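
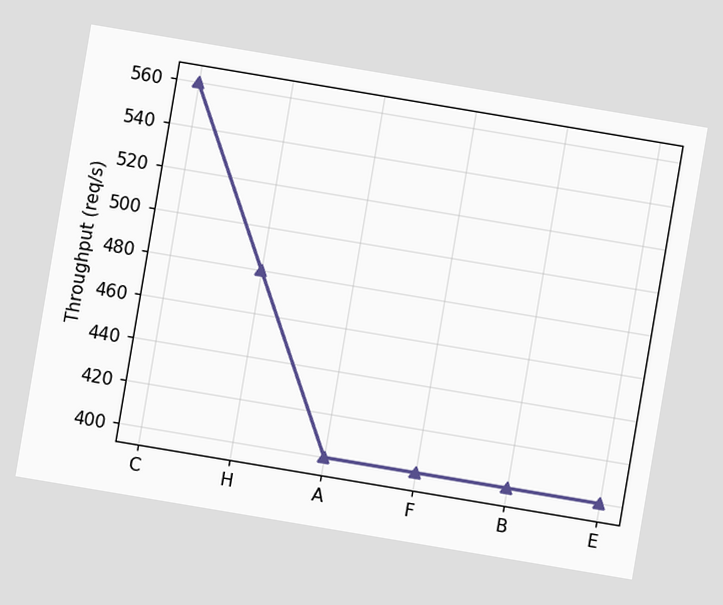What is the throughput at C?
The chart is tilted about 10° clockwise. At C, the line is at 560req/s.

560req/s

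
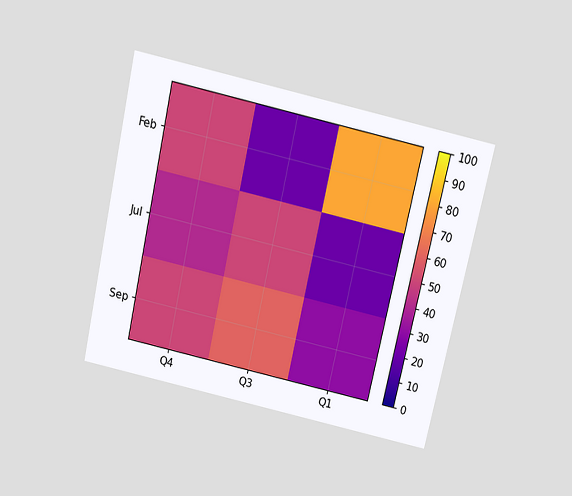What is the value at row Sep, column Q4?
50

The chart is tilted about 13° clockwise and viewed slightly from above. Matching cell (Sep, Q4) against the colorbar gives 50.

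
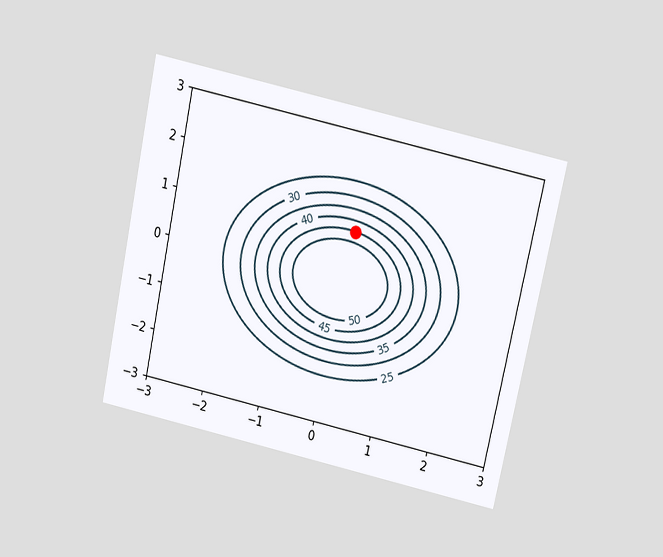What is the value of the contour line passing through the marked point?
The chart is tilted about 12° clockwise and viewed slightly from above. The marked point sits on the contour labelled 45.

45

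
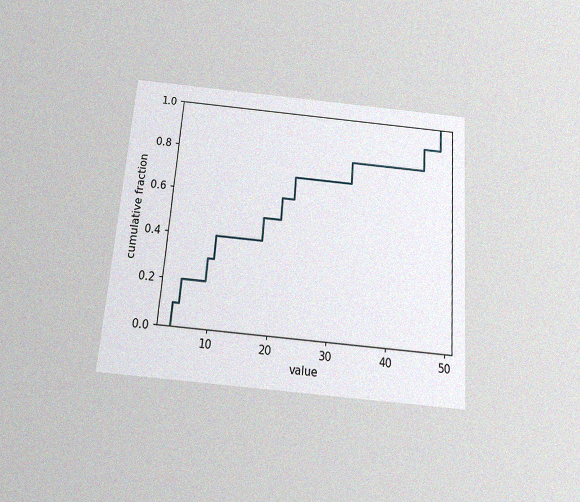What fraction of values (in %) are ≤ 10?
The chart is tilted about 4° clockwise and viewed slightly from below, with some photo noise. At x=10 the ECDF step is at 40%.

40%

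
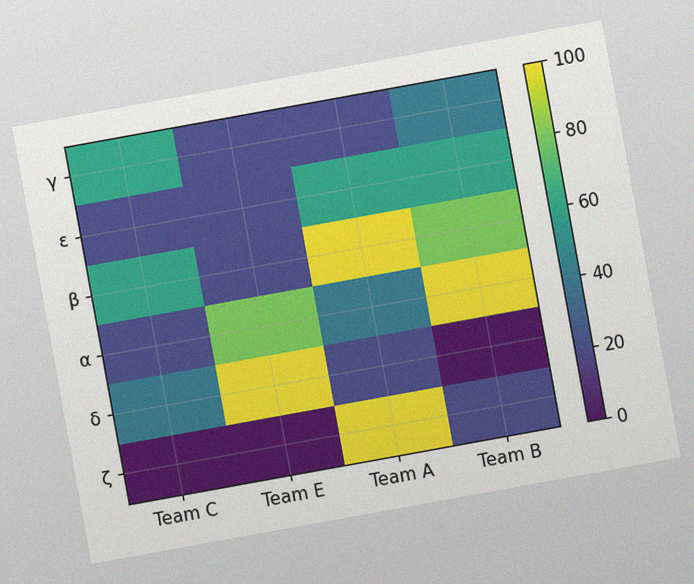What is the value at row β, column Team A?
100

The chart is tilted about 10° counter-clockwise, with some photo noise. Matching cell (β, Team A) against the colorbar gives 100.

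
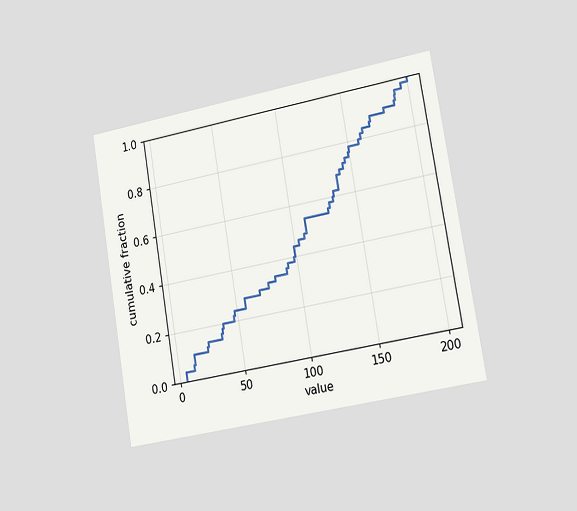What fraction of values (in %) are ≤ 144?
72%

The chart is tilted about 10° counter-clockwise and viewed slightly from the right. At x=144 the ECDF step is at 72%.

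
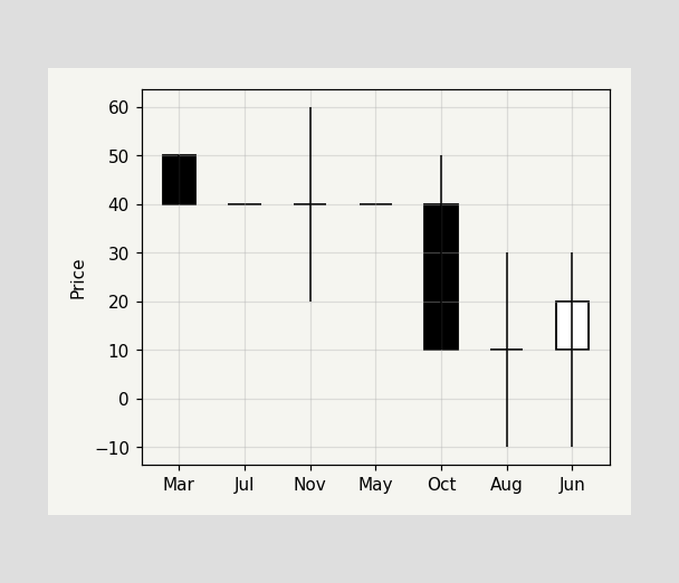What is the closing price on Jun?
20

The Jun candle closes at 20.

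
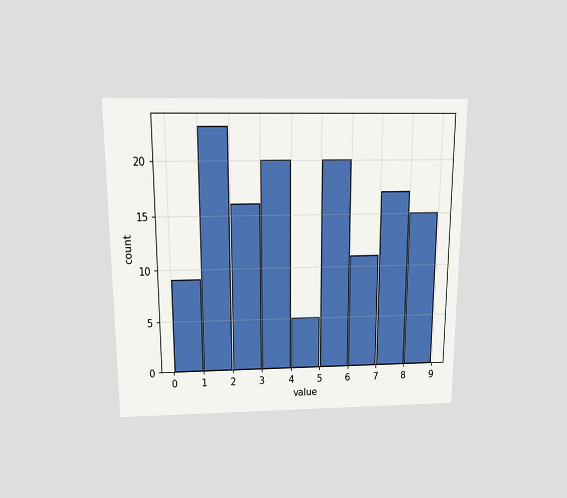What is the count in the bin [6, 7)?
11

The chart is viewed slightly from above. The [6, 7) bin has height 11.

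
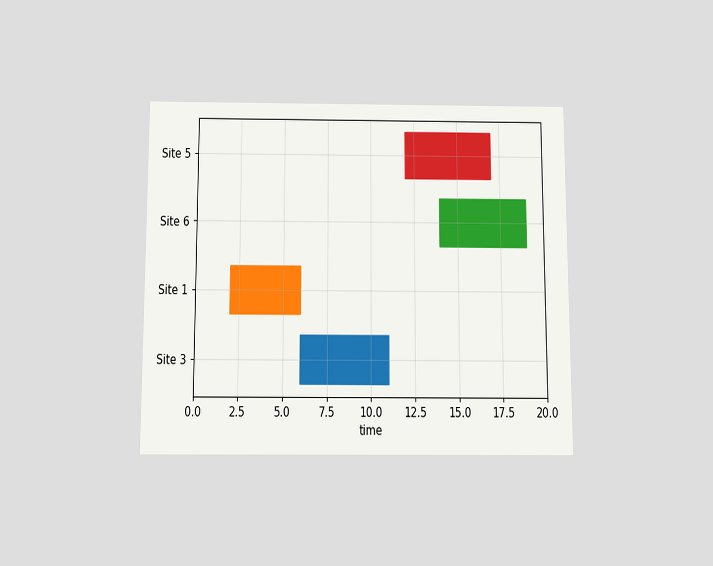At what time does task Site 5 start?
12

The chart is viewed slightly from below. The Site 5 bar begins at t=12.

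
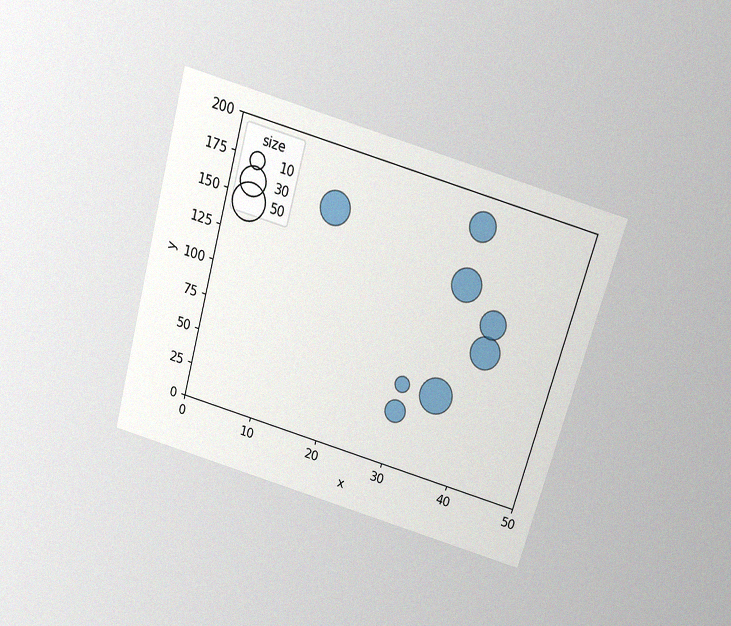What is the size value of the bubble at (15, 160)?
The chart is tilted about 16° clockwise and viewed slightly from above, with some photo noise. Matching the bubble at (15, 160) against the size legend gives 40.

40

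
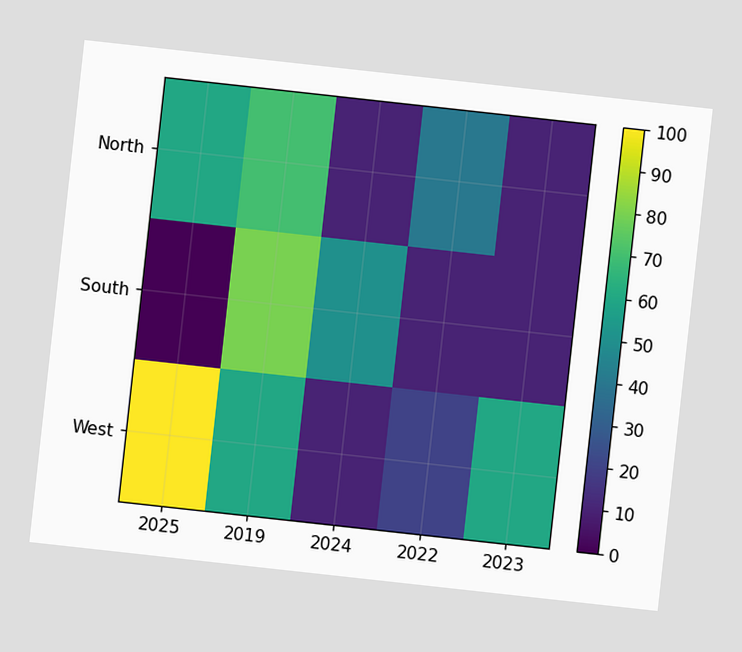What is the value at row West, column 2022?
The chart is tilted about 6° clockwise. Matching cell (West, 2022) against the colorbar gives 20.

20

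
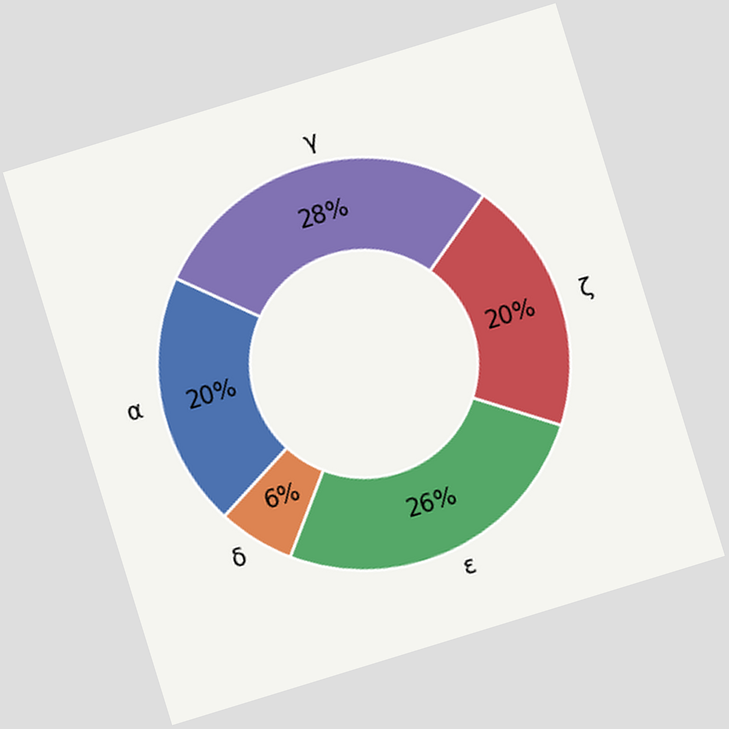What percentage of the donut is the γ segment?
The chart is tilted about 17° counter-clockwise. The γ segment takes up 28% of the ring.

28%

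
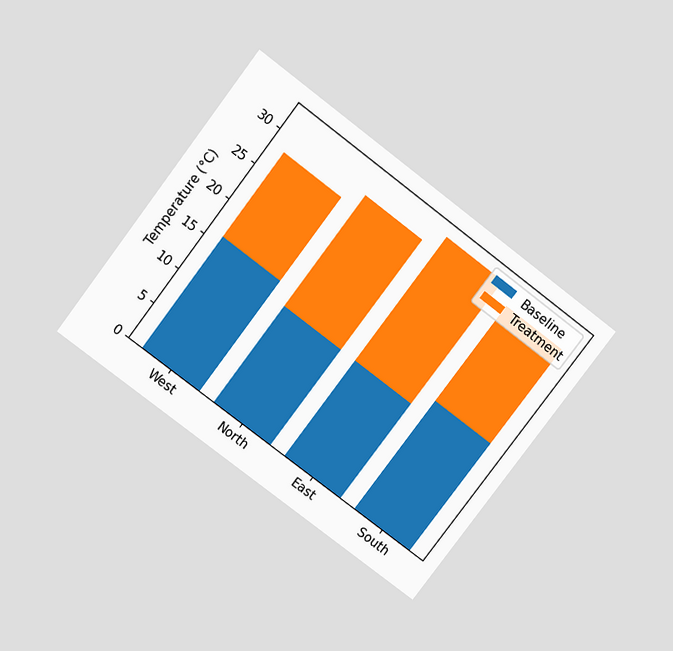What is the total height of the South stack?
30°C

The chart is tilted about 37° clockwise and viewed slightly from above. The South stack's top reaches 30°C on the y-axis.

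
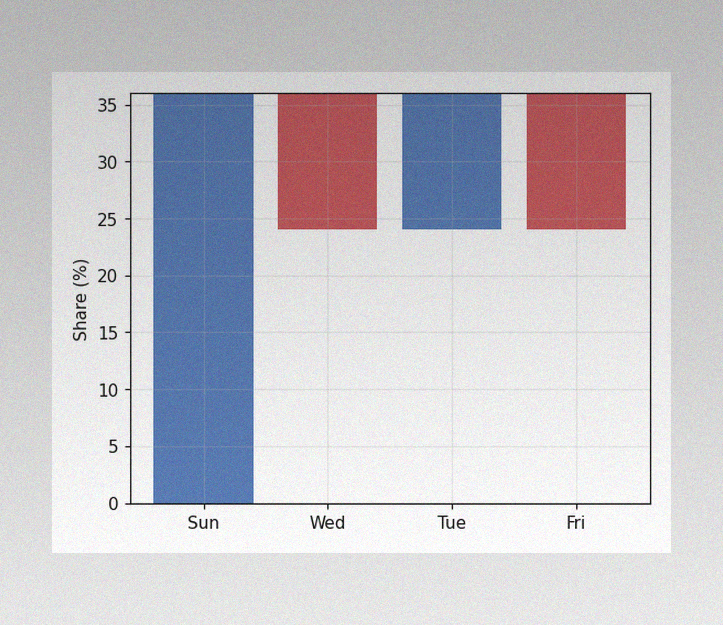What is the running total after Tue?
The image has some photo noise and uneven lighting. After Tue the running total reaches 36%.

36%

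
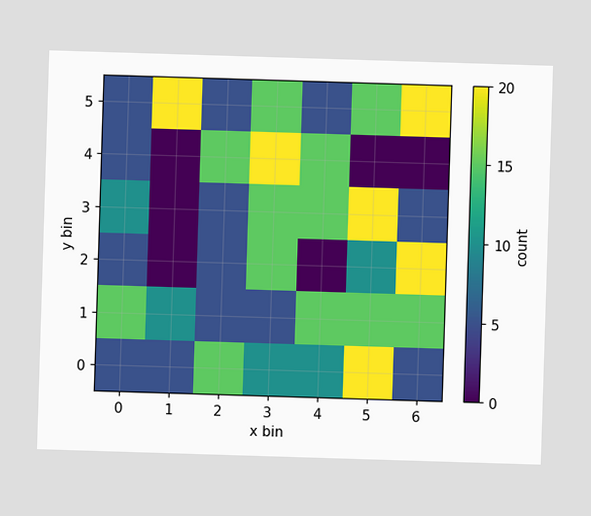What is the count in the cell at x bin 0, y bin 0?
Matching the cell (0, 0) against the colorbar gives 5.

5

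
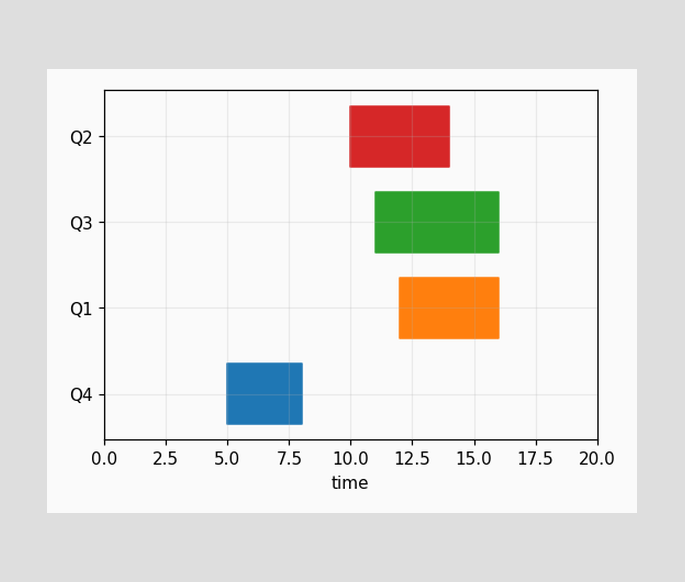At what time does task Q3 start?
11

The Q3 bar begins at t=11.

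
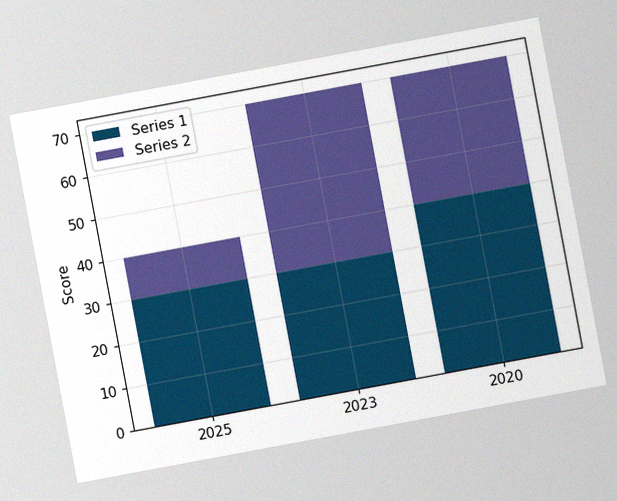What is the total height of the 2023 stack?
The chart is tilted about 11° counter-clockwise, with some photo noise. The 2023 stack's top reaches 70 on the y-axis.

70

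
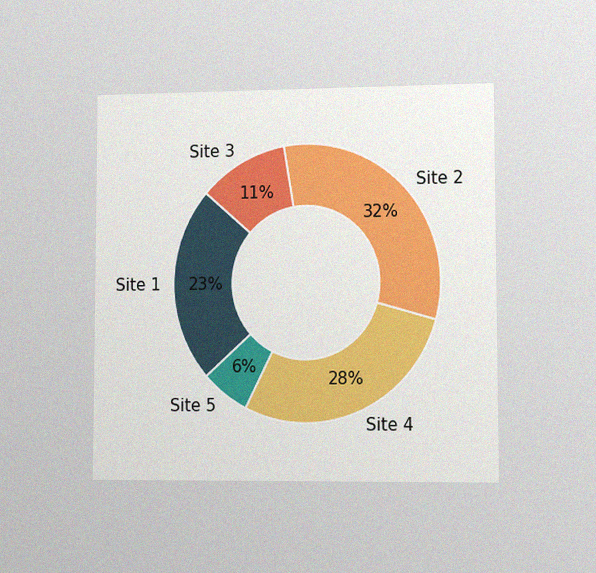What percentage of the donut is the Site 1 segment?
The chart is viewed slightly from the right, with some photo noise. The Site 1 segment takes up 23% of the ring.

23%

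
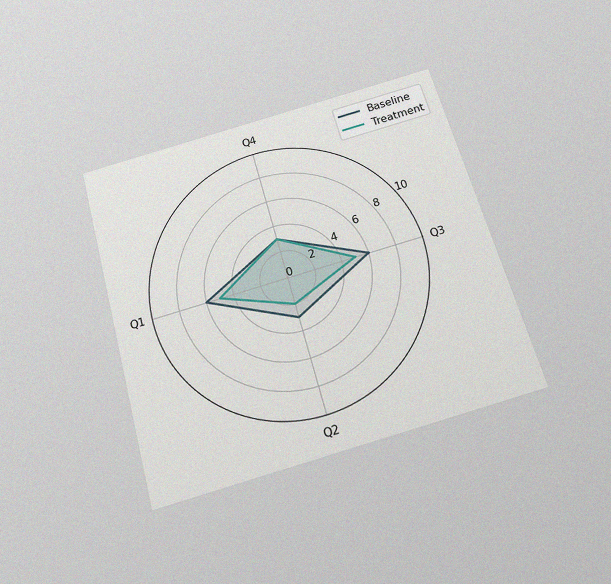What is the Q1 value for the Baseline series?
The chart is tilted about 16° counter-clockwise and viewed slightly from below, with some photo noise. On the Q1 axis, Baseline reaches 6.

6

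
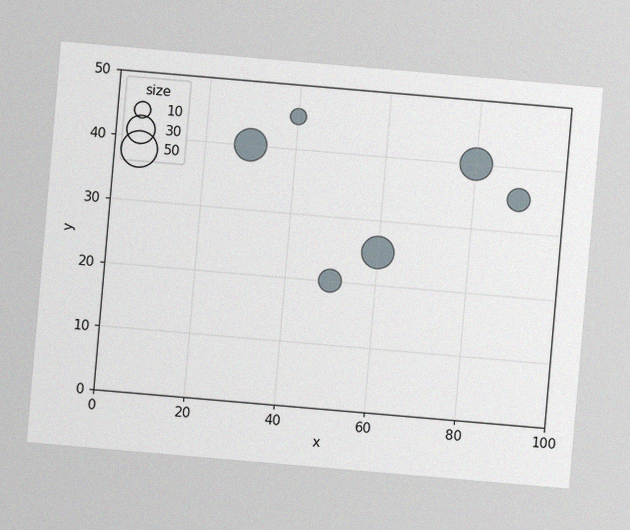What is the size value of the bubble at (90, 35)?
20

The chart is tilted about 5° clockwise, with some photo noise. Matching the bubble at (90, 35) against the size legend gives 20.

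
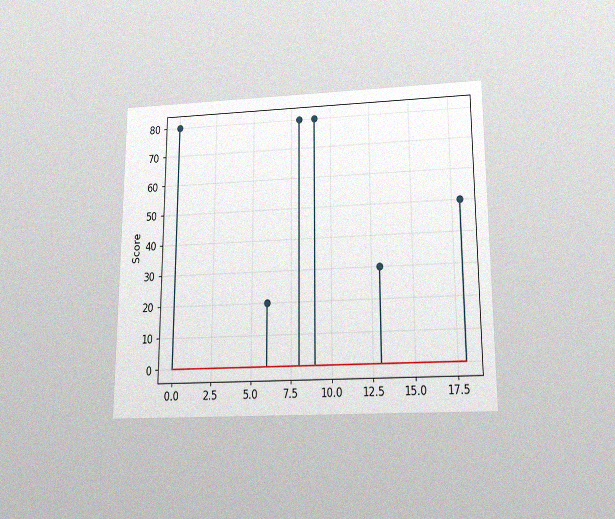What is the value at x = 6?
The chart is viewed slightly from below, with some photo noise. The stem at x=6 reaches 20.

20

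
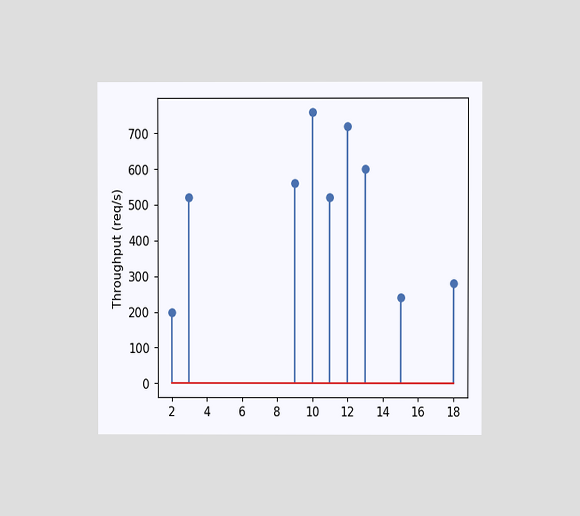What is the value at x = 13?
600req/s

The chart is viewed at a slight angle. The stem at x=13 reaches 600req/s.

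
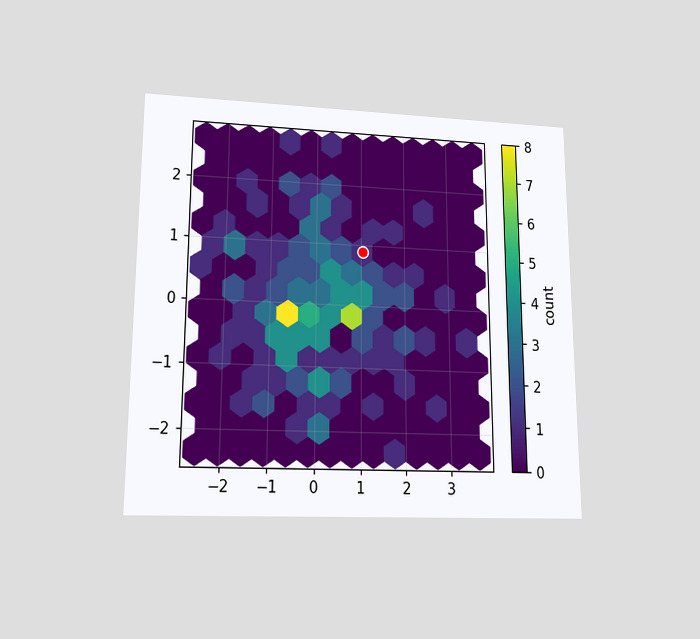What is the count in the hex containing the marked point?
1

The chart is viewed at a slight angle. The marked hex reads 1 on the colorbar.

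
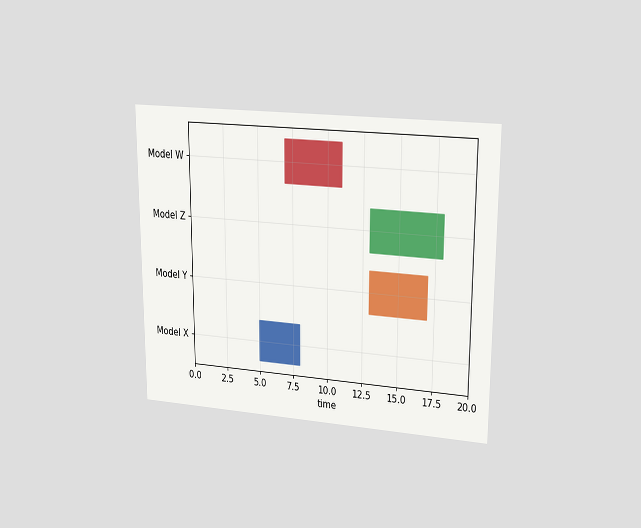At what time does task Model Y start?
13

The chart is viewed at a slight angle. The Model Y bar begins at t=13.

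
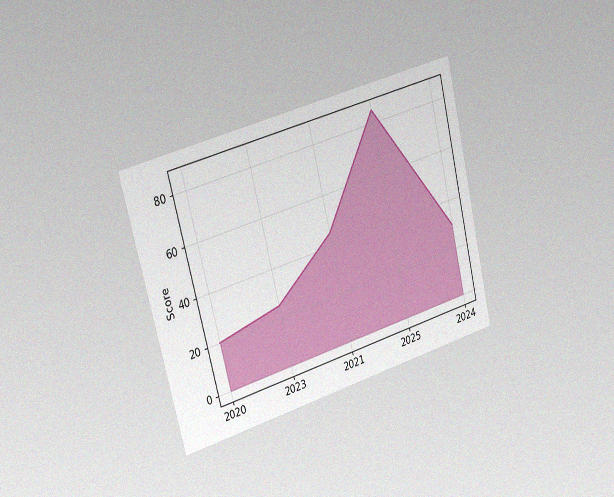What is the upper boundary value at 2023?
25

The chart is tilted about 14° counter-clockwise and viewed slightly from the left, with some photo noise. At 2023 the upper boundary is at 25.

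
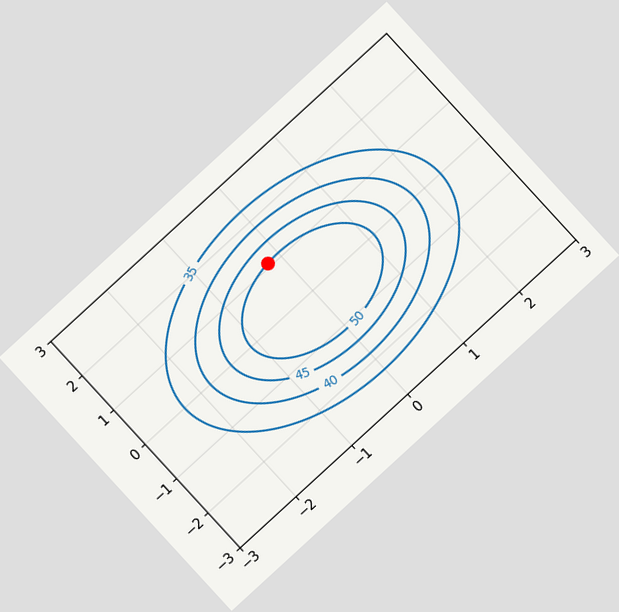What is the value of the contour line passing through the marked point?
50

The chart is tilted about 43° counter-clockwise. The marked point sits on the contour labelled 50.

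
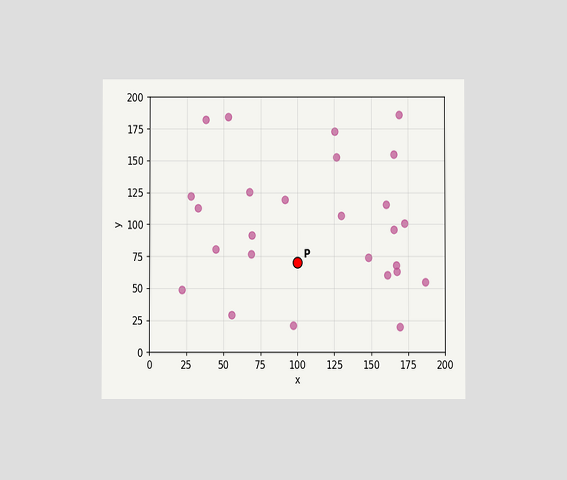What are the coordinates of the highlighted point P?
(100, 70)

The chart is viewed at a slight angle. Following the gridlines from P to each axis, P sits at (100, 70).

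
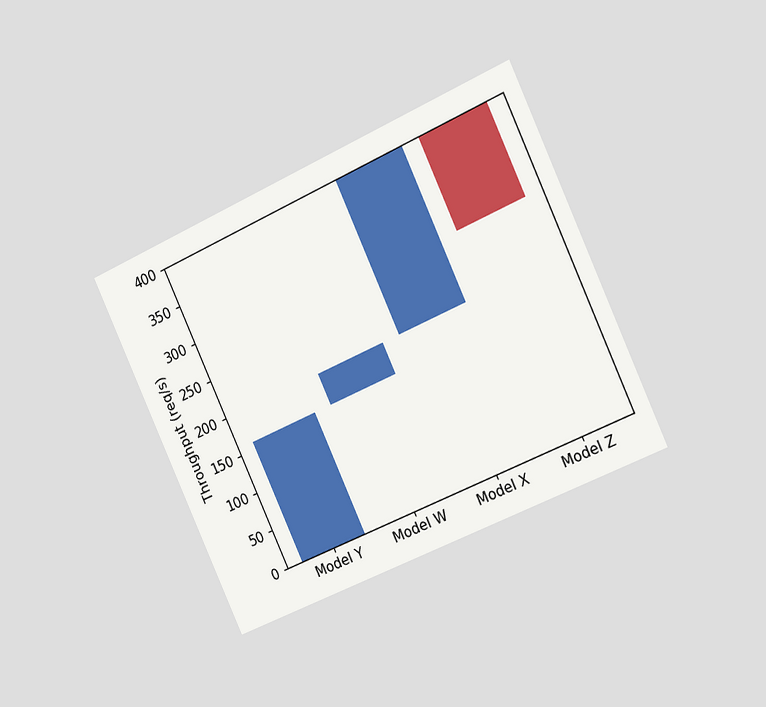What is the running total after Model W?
The chart is tilted about 25° counter-clockwise and viewed slightly from the right. After Model W the running total reaches 200req/s.

200req/s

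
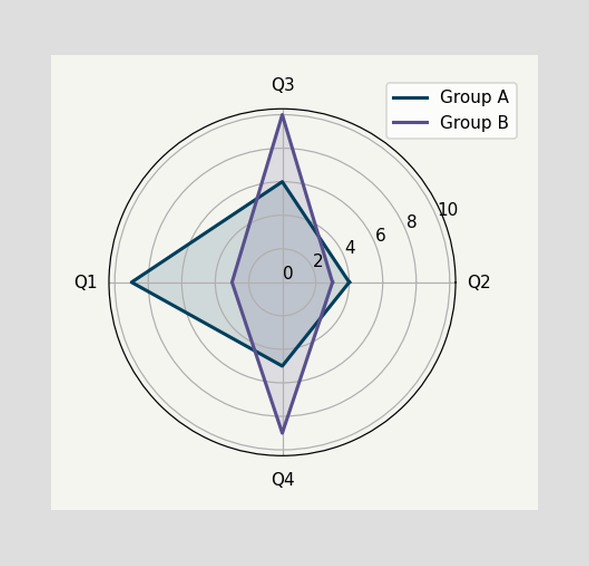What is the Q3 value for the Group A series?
On the Q3 axis, Group A reaches 6.

6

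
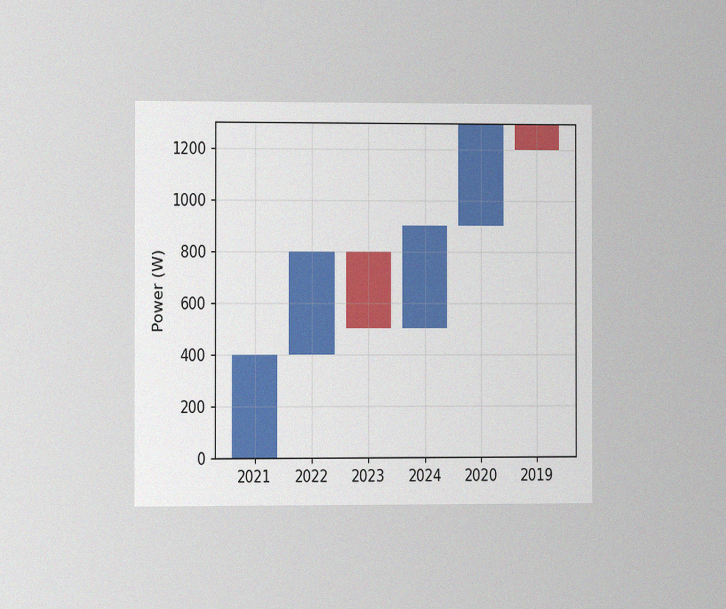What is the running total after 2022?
800W

The chart is viewed at a slight angle, with some photo noise. After 2022 the running total reaches 800W.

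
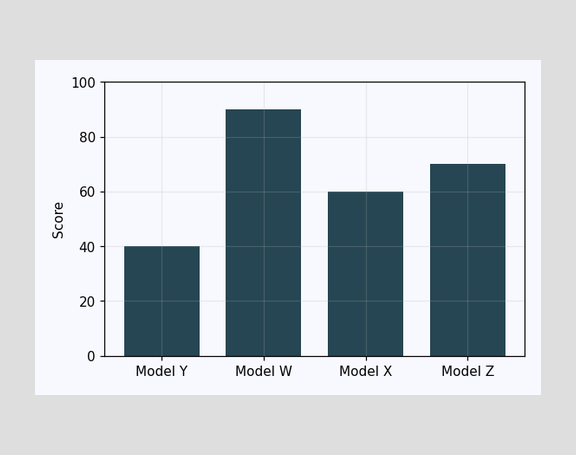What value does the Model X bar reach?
60

Reading along the chart's y-axis, the Model X bar reaches 60.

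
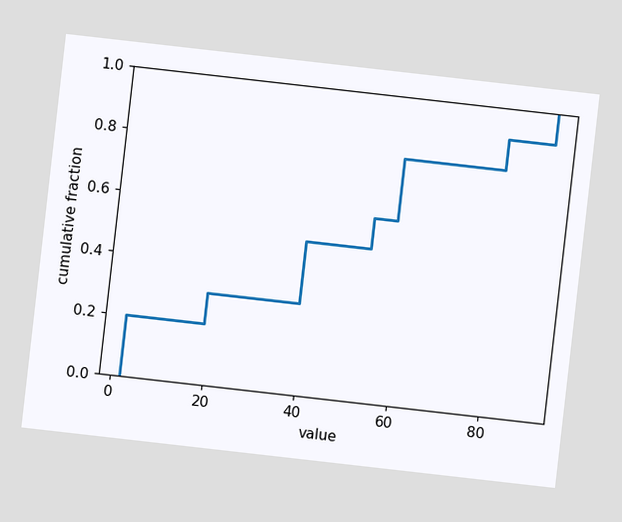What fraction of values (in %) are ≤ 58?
The chart is tilted about 6° clockwise. At x=58 the ECDF step is at 80%.

80%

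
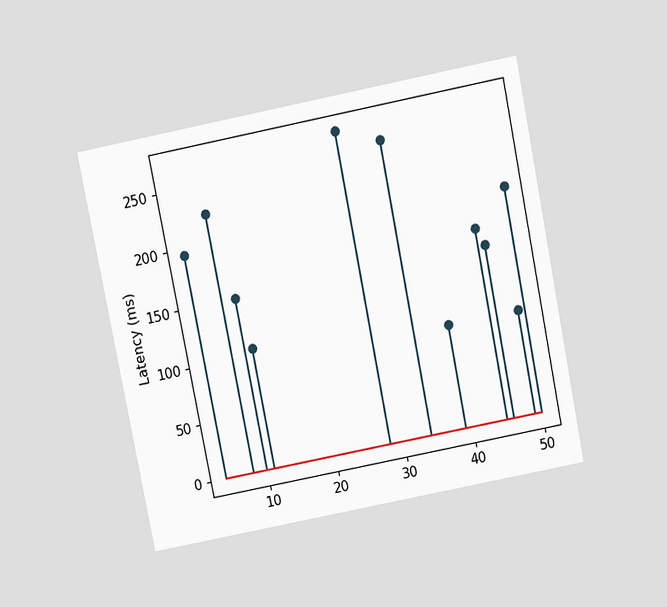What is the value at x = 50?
195ms

The chart is tilted about 11° counter-clockwise and viewed slightly from above. The stem at x=50 reaches 195ms.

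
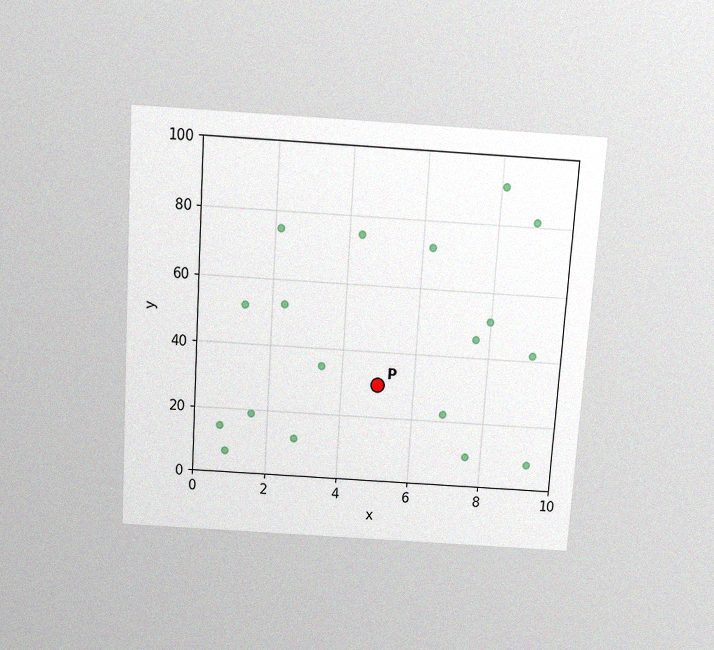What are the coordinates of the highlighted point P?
(5, 30)

The chart is tilted about 4° clockwise and viewed slightly from above, with some photo noise. Following the gridlines from P to each axis, P sits at (5, 30).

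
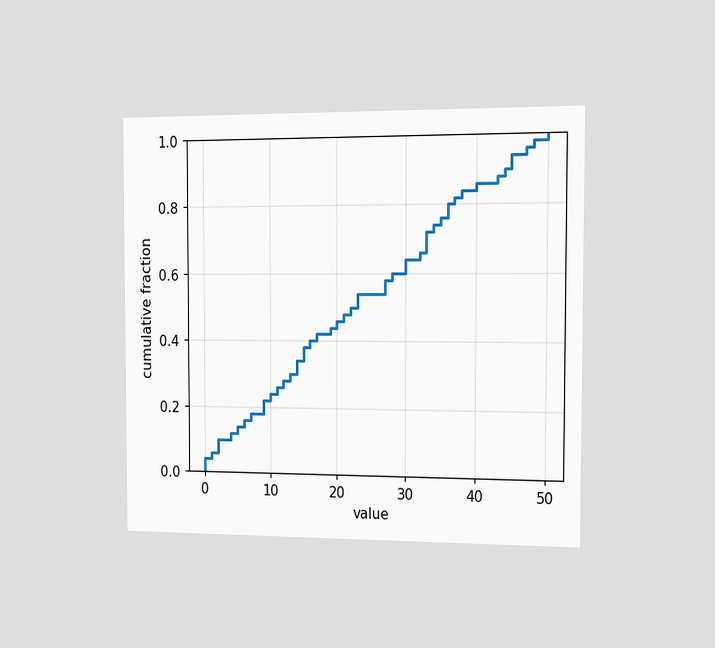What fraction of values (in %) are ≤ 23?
54%

The chart is viewed slightly from the right. At x=23 the ECDF step is at 54%.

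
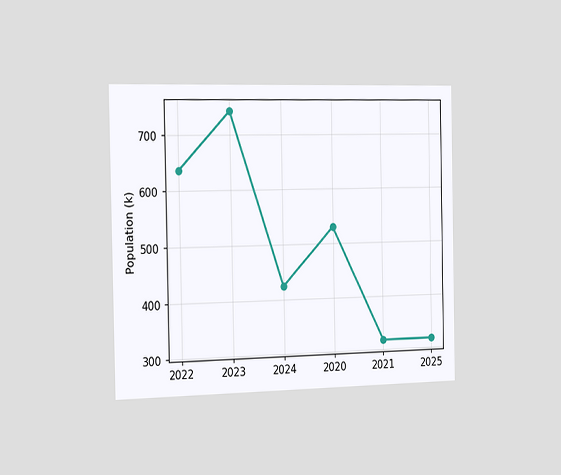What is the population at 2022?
636k

The chart is viewed slightly from the left. At 2022, the line is at 636k.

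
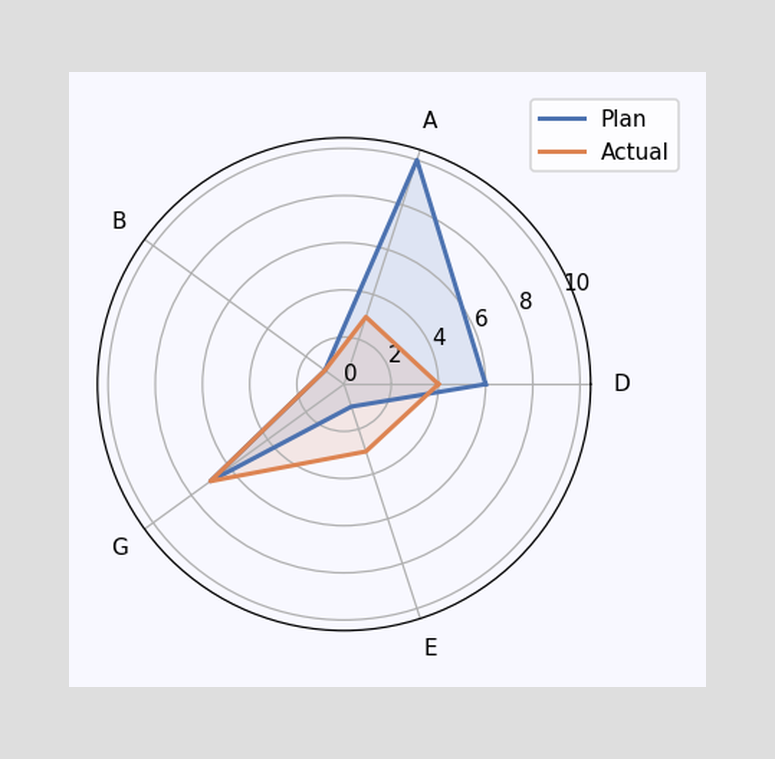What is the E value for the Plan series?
1

On the E axis, Plan reaches 1.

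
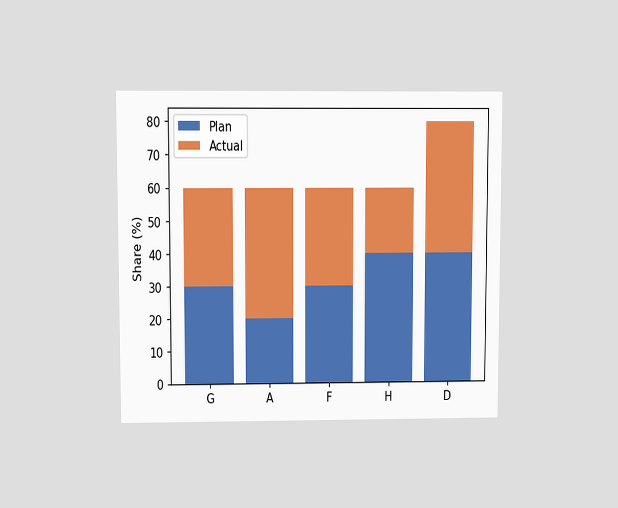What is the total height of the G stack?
60%

The chart is viewed at a slight angle. The G stack's top reaches 60% on the y-axis.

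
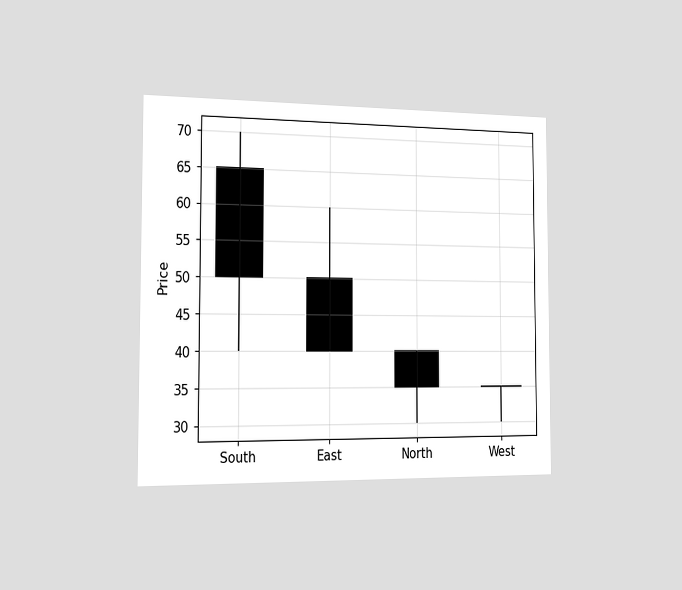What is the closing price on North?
The chart is viewed slightly from the left. The North candle closes at 35.

35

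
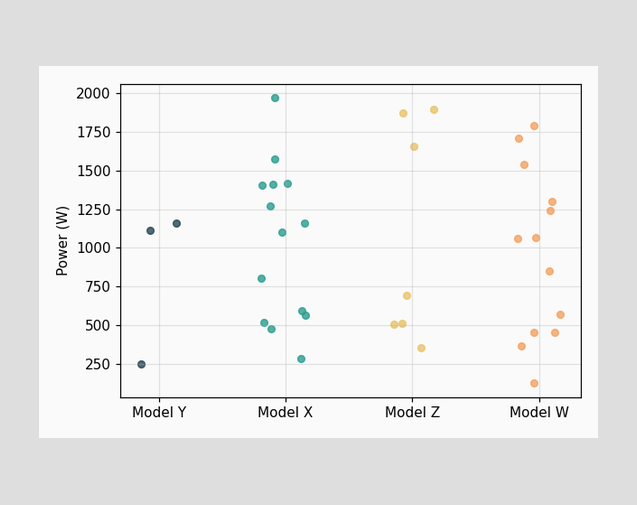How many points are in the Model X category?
14

Counting the markers in the Model X column gives 14.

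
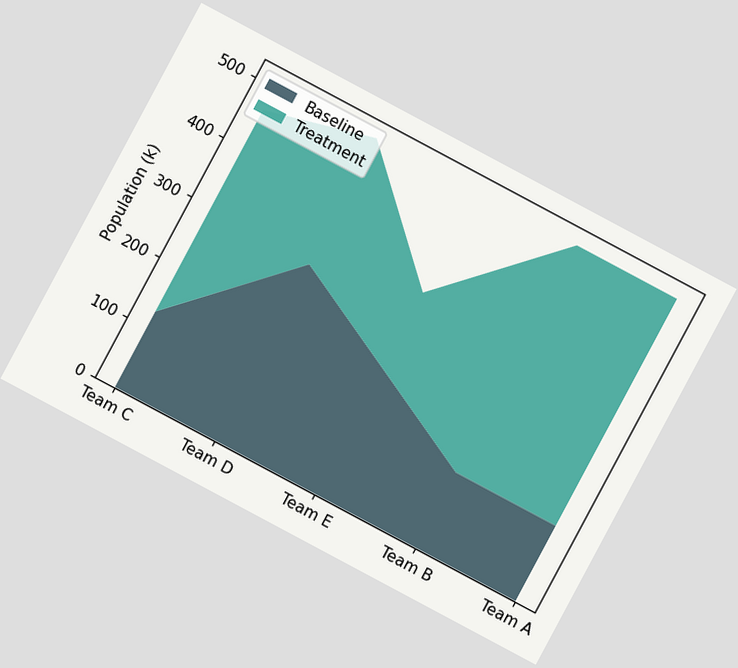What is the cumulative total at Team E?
The chart is tilted about 28° clockwise. The stacked total at Team E reaches 336k.

336k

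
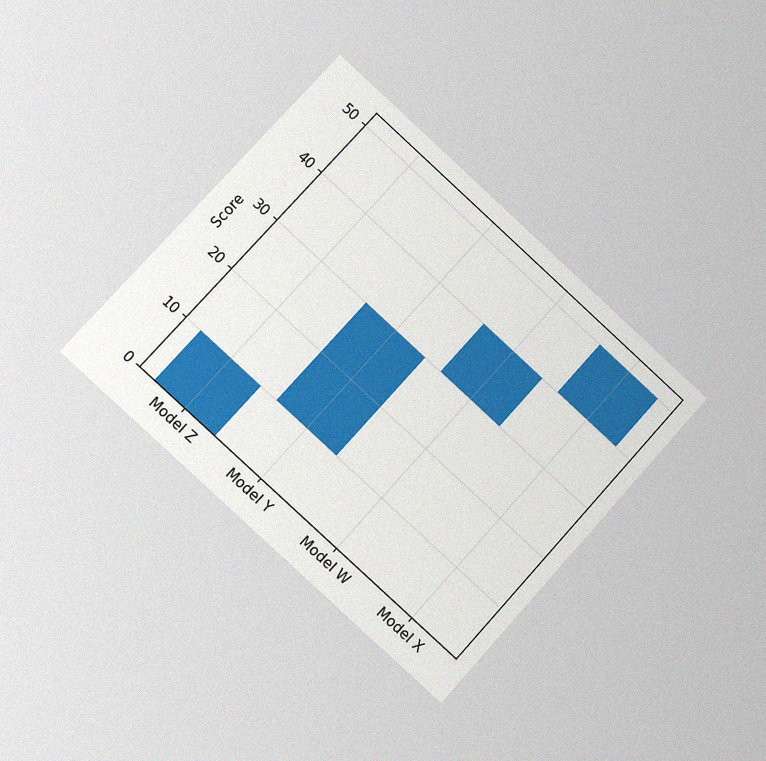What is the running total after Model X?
The chart is tilted about 42° clockwise and viewed slightly from the left, with some photo noise. After Model X the running total reaches 50.

50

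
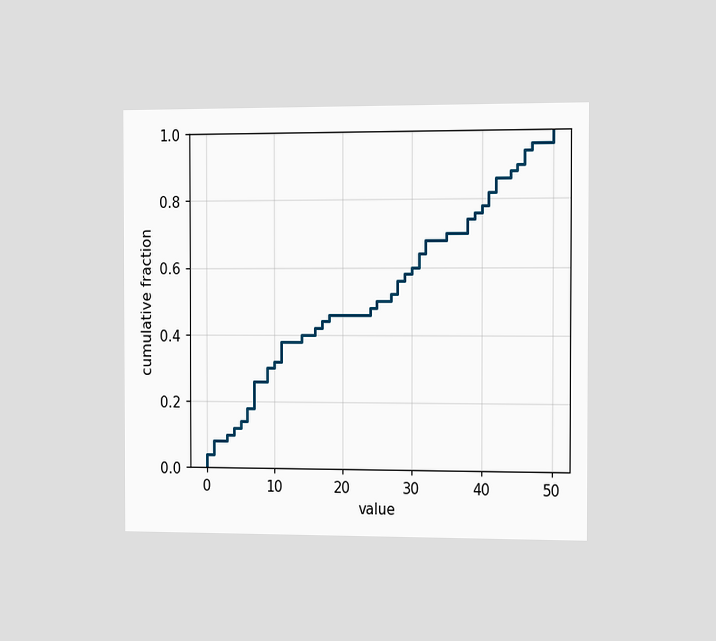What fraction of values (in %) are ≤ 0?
The chart is viewed slightly from the right. At x=0 the ECDF step is at 4%.

4%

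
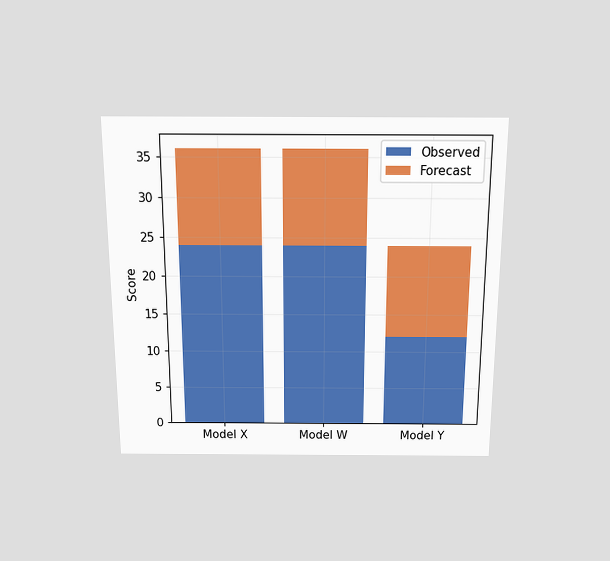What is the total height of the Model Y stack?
24

The chart is viewed slightly from above. The Model Y stack's top reaches 24 on the y-axis.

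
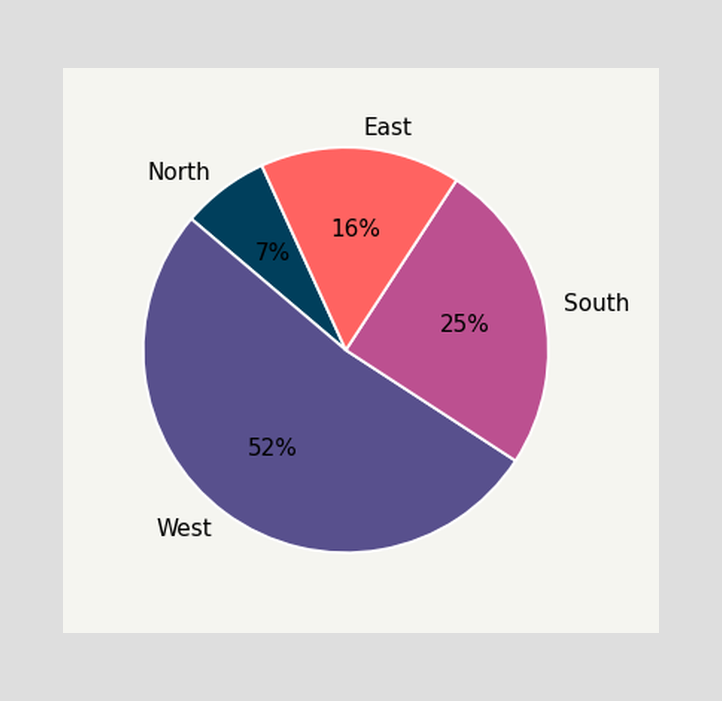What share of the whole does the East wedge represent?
16%

The East slice takes up 16% of the pie.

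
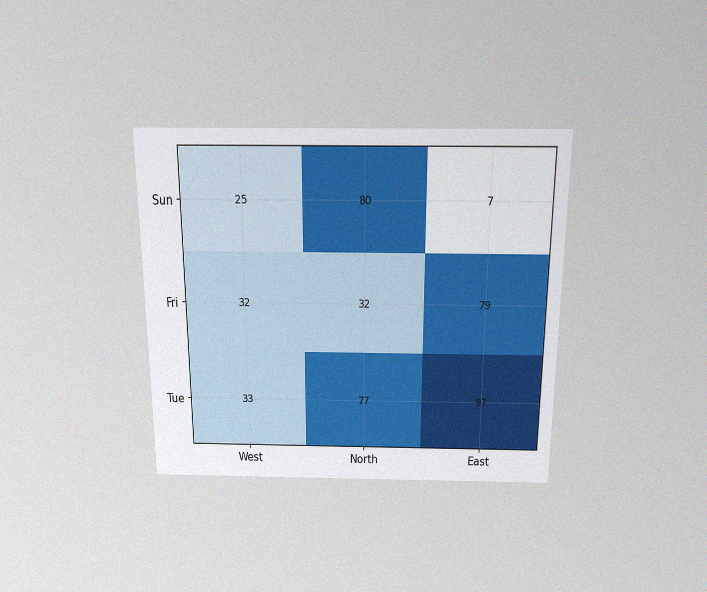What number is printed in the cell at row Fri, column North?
The chart is viewed slightly from above, with some photo noise. The (Fri, North) cell reads 32.

32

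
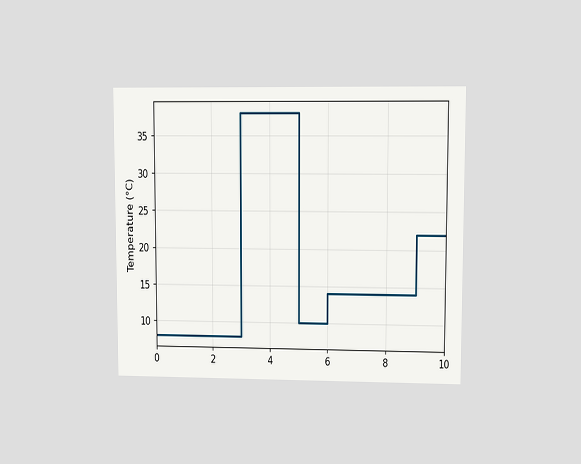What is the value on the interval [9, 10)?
22°C

The chart is viewed at a slight angle. On [9, 10) the step sits at 22°C.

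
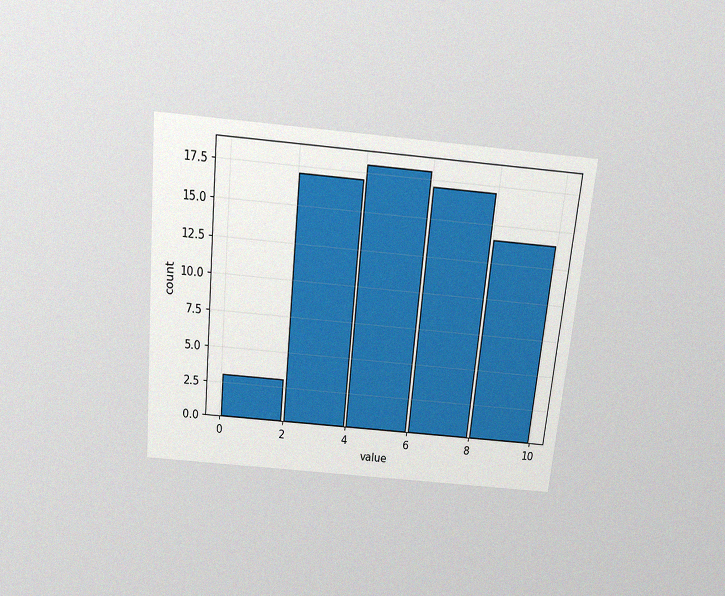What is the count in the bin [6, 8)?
The chart is tilted about 6° clockwise and viewed slightly from above, with some photo noise. The [6, 8) bin has height 17.

17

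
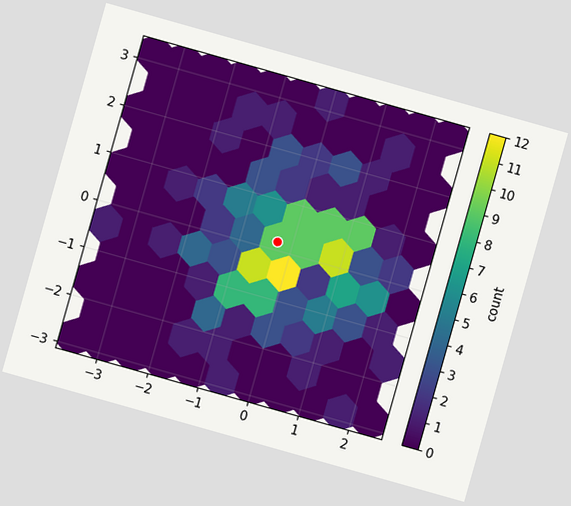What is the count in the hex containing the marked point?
9

The chart is tilted about 16° clockwise. The marked hex reads 9 on the colorbar.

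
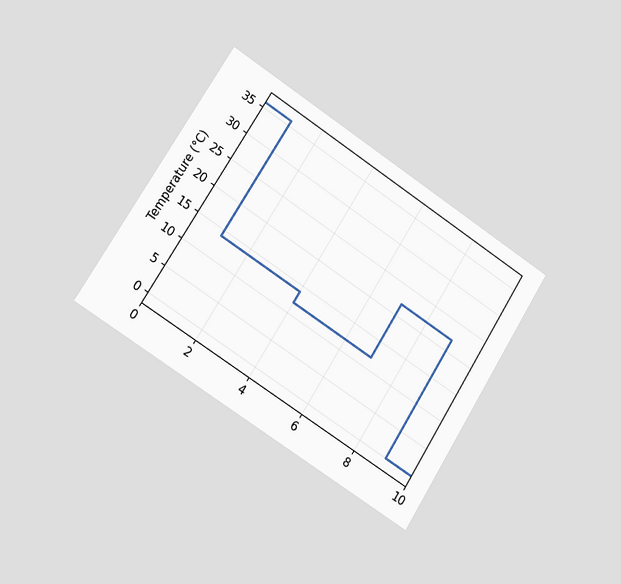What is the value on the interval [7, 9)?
22°C

The chart is tilted about 32° clockwise and viewed slightly from the left. On [7, 9) the step sits at 22°C.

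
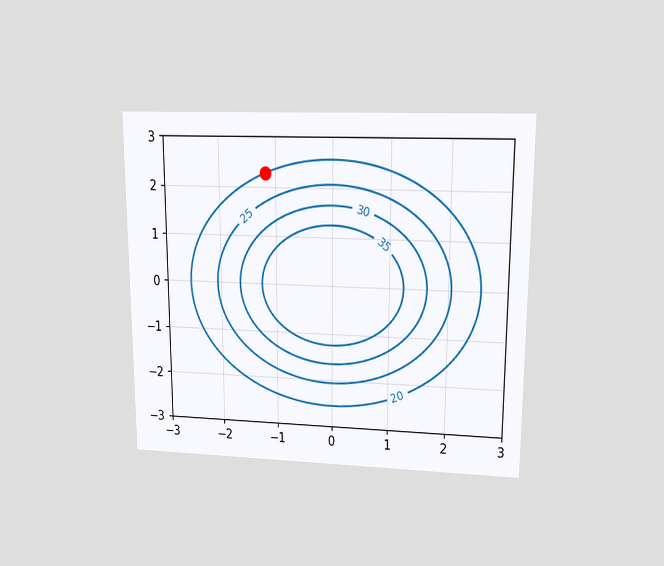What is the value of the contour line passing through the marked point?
20

The chart is viewed at a slight angle. The marked point sits on the contour labelled 20.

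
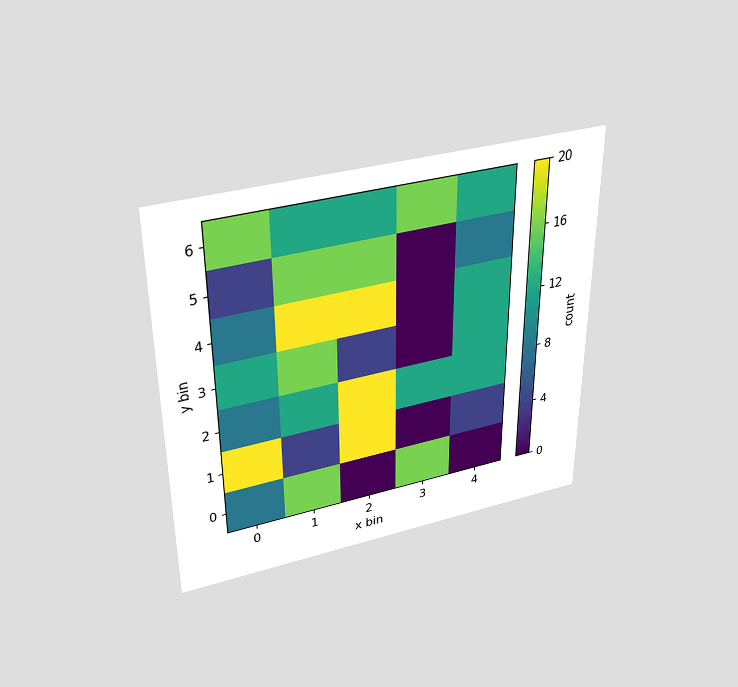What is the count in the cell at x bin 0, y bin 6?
16

The chart is viewed slightly from above. Matching the cell (0, 6) against the colorbar gives 16.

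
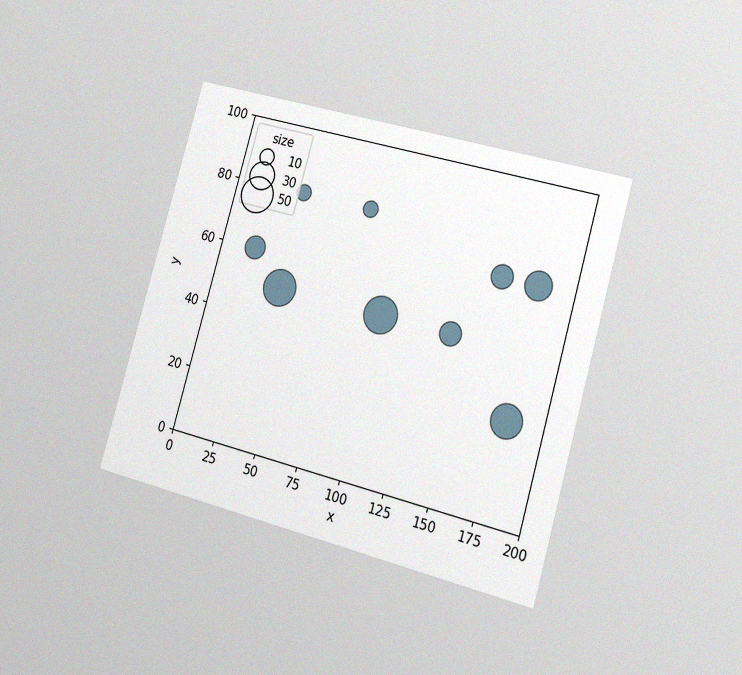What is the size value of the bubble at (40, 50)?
The chart is tilted about 16° clockwise and viewed slightly from the right, with some photo noise. Matching the bubble at (40, 50) against the size legend gives 50.

50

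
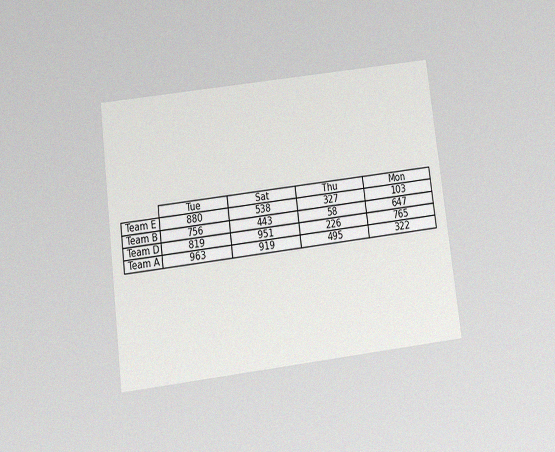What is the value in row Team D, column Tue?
The chart is tilted about 7° counter-clockwise and viewed slightly from below, with some photo noise. The (Team D, Tue) cell reads 819.

819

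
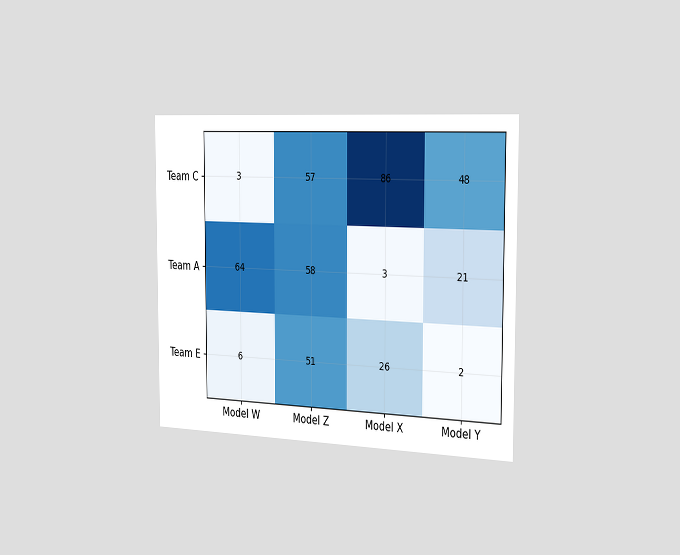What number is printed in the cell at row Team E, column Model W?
6

The chart is viewed slightly from the right. The (Team E, Model W) cell reads 6.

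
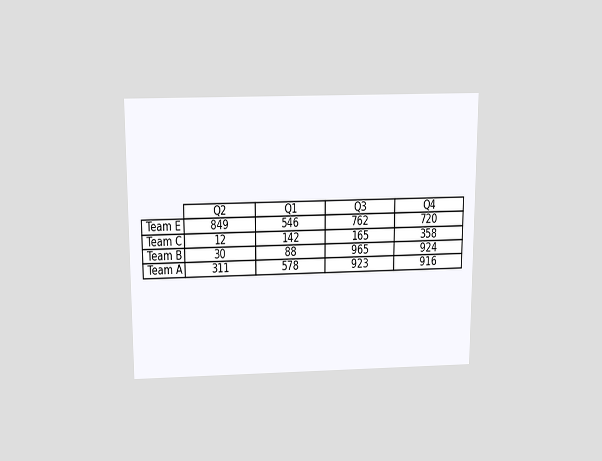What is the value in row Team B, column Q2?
The chart is viewed slightly from above. The (Team B, Q2) cell reads 30.

30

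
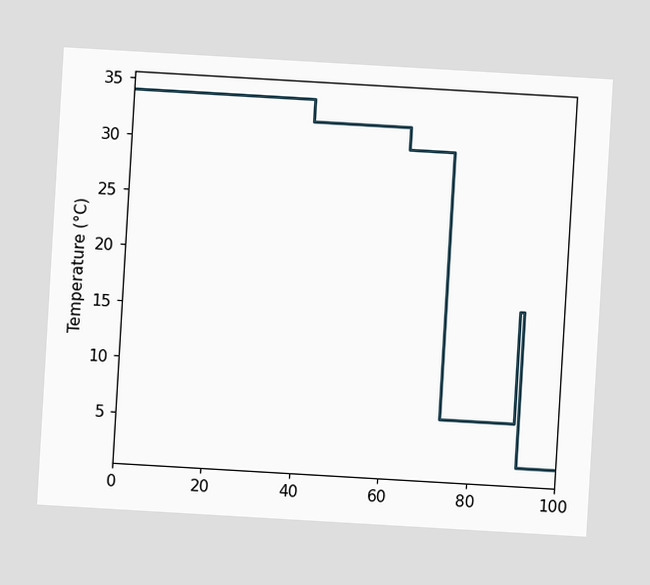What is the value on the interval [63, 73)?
30°C

The chart is tilted about 3° clockwise. On [63, 73) the step sits at 30°C.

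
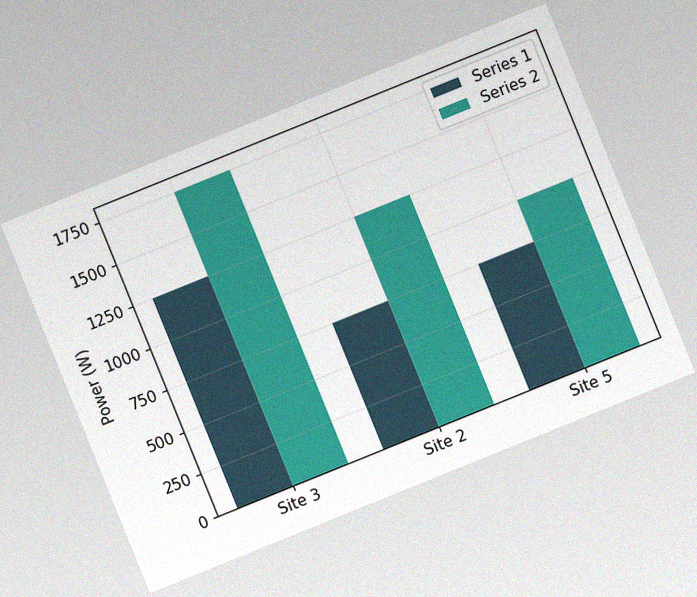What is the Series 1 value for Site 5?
The chart is tilted about 22° counter-clockwise, with some photo noise. The Series 1 bar at Site 5 reaches 750W on the y-axis.

750W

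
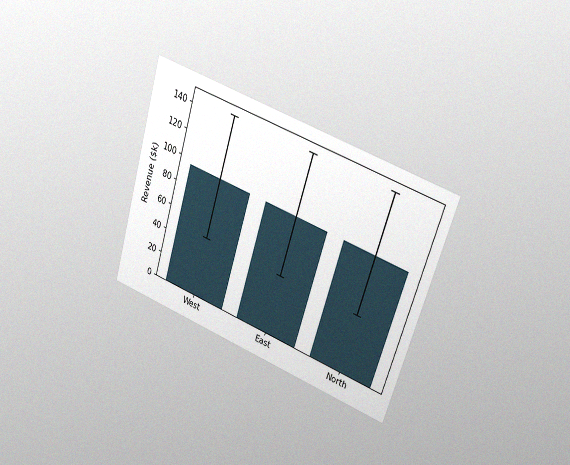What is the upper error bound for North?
The chart is tilted about 18° clockwise and viewed at a slight angle, with some photo noise. The North bar's upper whisker reaches $144k.

$144k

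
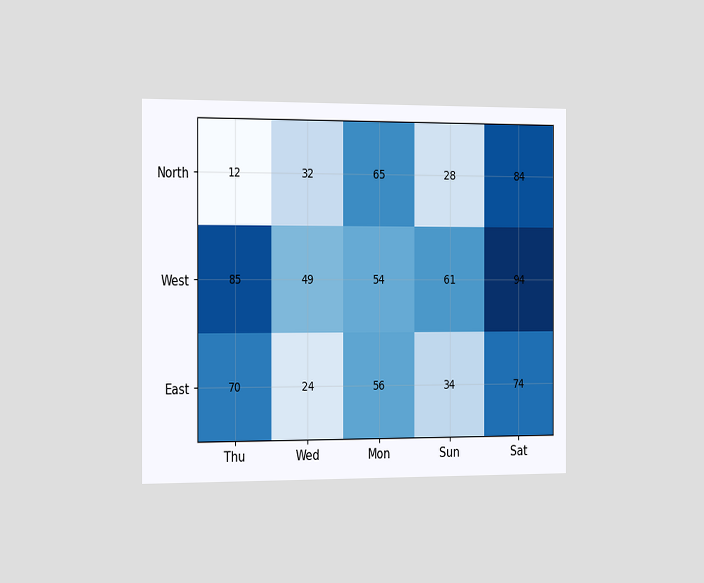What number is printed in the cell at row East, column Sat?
74

The chart is viewed slightly from the left. The (East, Sat) cell reads 74.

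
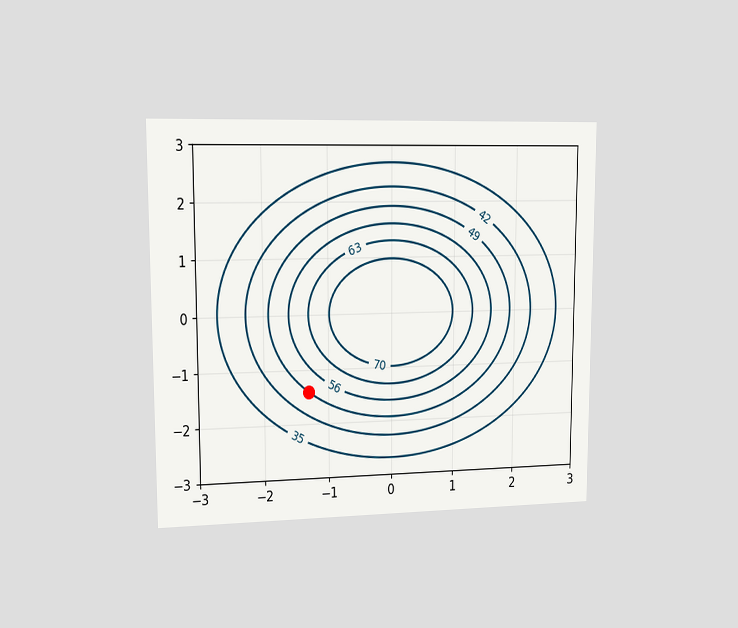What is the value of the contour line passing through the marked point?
49

The chart is viewed slightly from the left. The marked point sits on the contour labelled 49.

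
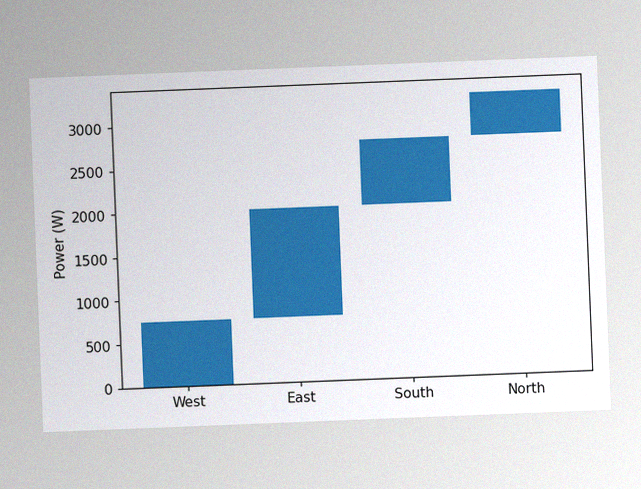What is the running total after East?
2000W

The chart is tilted about 2° counter-clockwise, with some photo noise. After East the running total reaches 2000W.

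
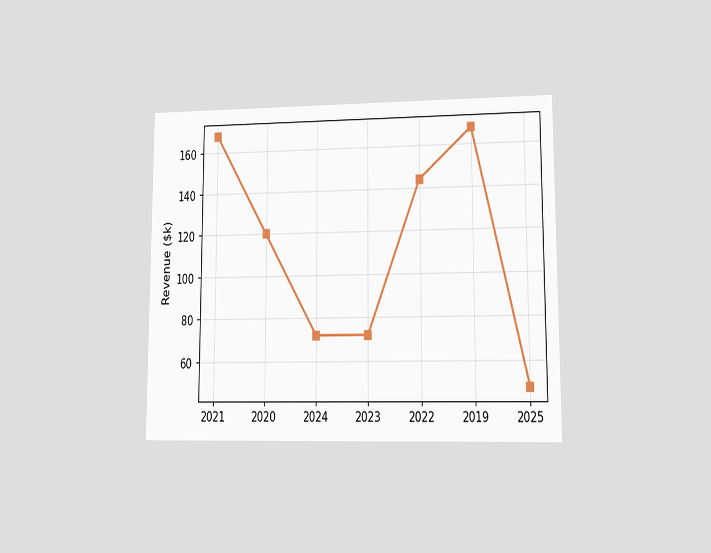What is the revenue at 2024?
The chart is viewed at a slight angle. At 2024, the line is at $72k.

$72k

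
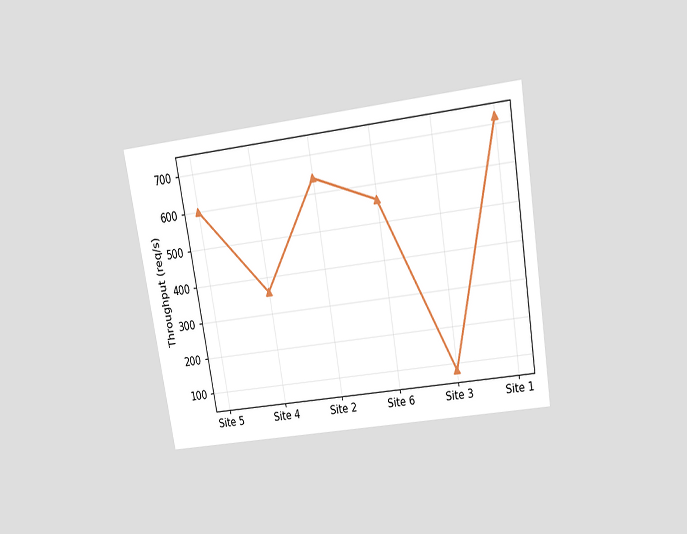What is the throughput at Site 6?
560req/s

The chart is tilted about 9° counter-clockwise and viewed slightly from above. At Site 6, the line is at 560req/s.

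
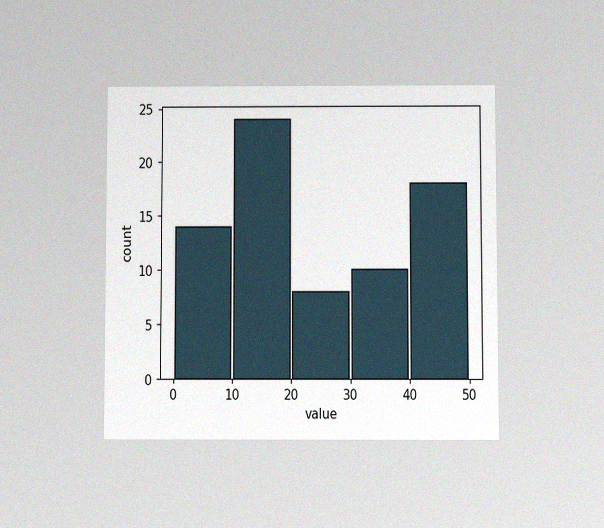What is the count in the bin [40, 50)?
18

The chart is viewed slightly from below, with some photo noise. The [40, 50) bin has height 18.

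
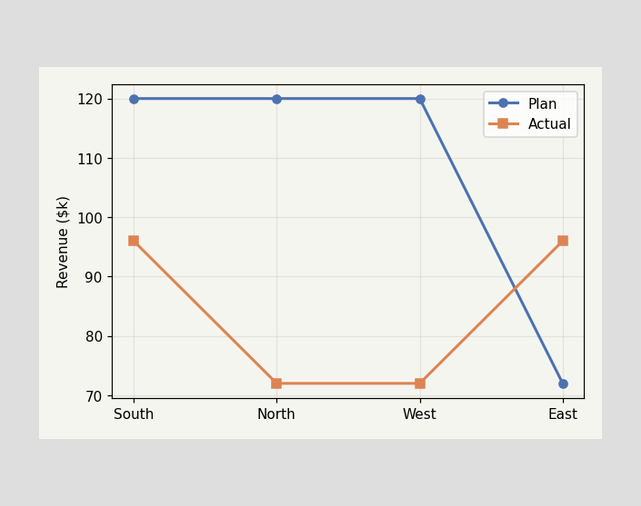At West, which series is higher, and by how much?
At West, Plan sits above the other line by $48k.

Plan, by $48k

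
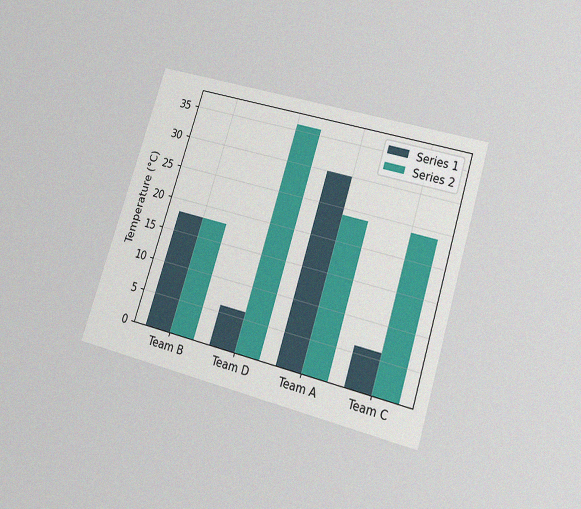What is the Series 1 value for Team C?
The chart is tilted about 17° clockwise and viewed slightly from below, with some photo noise. The Series 1 bar at Team C reaches 6°C on the y-axis.

6°C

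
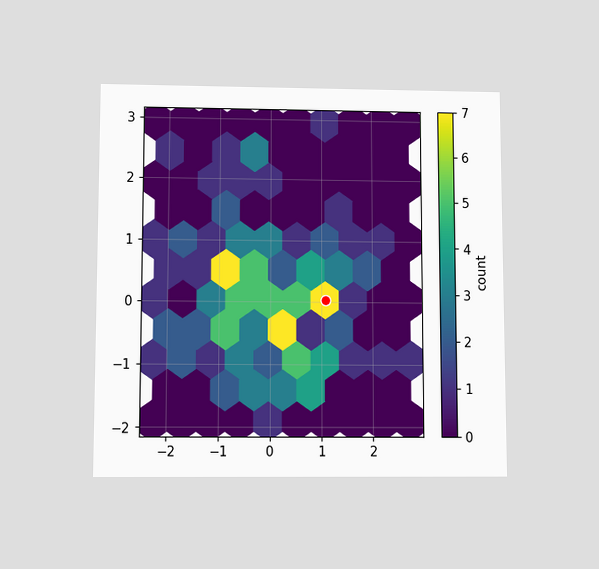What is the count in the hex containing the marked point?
7

The chart is viewed slightly from below. The marked hex reads 7 on the colorbar.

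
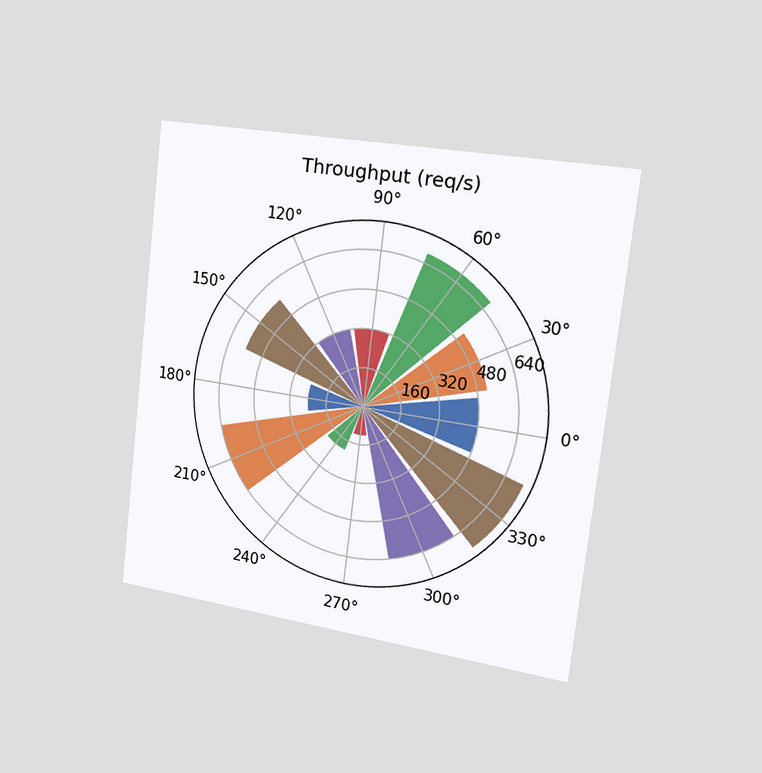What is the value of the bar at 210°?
640req/s

The chart is tilted about 7° clockwise and viewed slightly from the right. The bar at 210° reaches 640req/s on the radial axis.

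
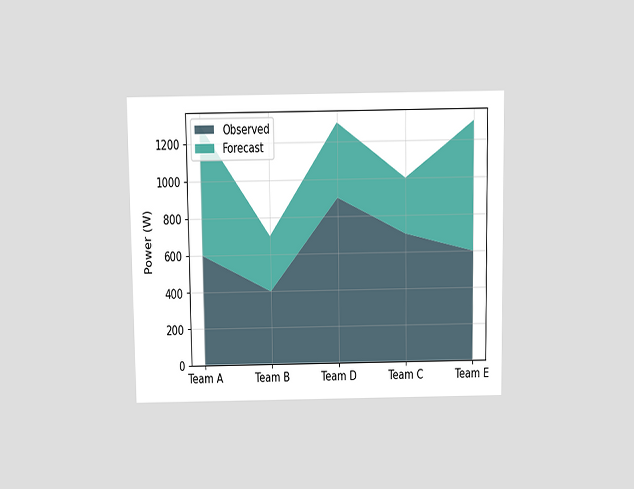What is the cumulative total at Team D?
The chart is viewed slightly from above. The stacked total at Team D reaches 1300W.

1300W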